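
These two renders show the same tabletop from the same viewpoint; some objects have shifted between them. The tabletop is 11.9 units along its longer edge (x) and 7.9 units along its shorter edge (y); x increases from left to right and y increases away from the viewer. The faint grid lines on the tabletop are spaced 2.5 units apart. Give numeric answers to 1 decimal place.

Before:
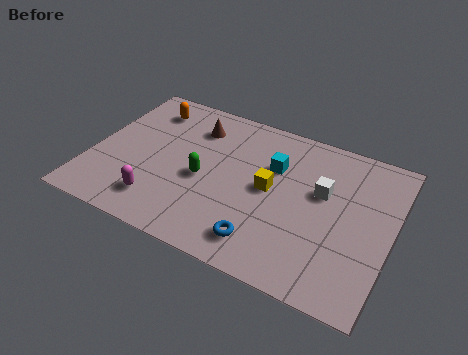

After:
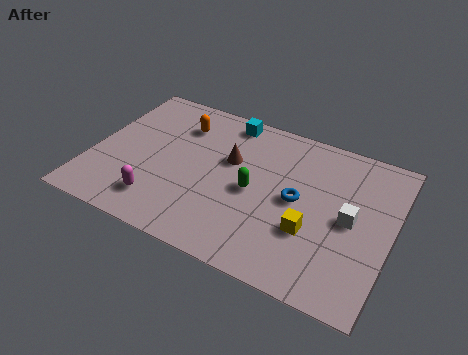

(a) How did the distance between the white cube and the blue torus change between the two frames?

-1.8

They were about 3.9 units apart before and 2.1 after — 1.8 units closer together.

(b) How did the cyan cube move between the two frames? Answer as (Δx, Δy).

(-2.1, 1.7)

The cyan cube was at about (7.1, 5.3) and moved to about (5.0, 7.0).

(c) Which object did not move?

the magenta capsule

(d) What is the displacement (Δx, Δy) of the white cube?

(1.2, -0.9)

The white cube started near (9.1, 4.8) and ended near (10.3, 3.9).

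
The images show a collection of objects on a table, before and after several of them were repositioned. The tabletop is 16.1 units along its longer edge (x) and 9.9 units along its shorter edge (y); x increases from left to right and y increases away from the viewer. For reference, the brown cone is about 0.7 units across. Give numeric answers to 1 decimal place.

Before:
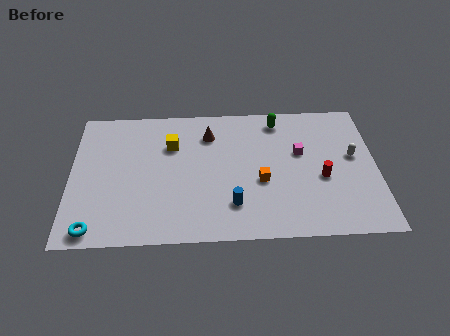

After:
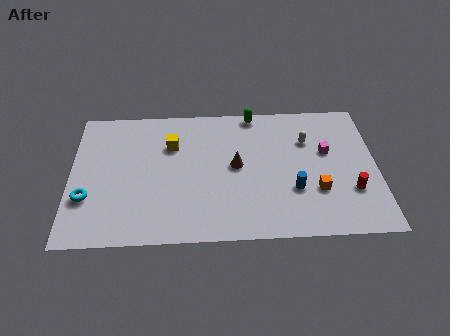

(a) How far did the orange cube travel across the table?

3.0

The orange cube moved from about (10.0, 4.0) to (12.9, 3.2), a distance of √(2.9² + 0.8²) ≈ 3.0.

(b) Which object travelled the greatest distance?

the blue cylinder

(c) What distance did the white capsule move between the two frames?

2.7

From (14.9, 5.6) to (12.5, 6.9), the white capsule covered √(2.4² + 1.3²) ≈ 2.7 units.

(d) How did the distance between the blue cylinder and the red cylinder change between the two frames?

-2.0

They were about 5.0 units apart before and 3.0 after — 2.0 units closer together.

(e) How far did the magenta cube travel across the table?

1.4

From (12.1, 6.0) to (13.5, 6.0), the magenta cube covered √(1.4² + 0.0²) ≈ 1.4 units.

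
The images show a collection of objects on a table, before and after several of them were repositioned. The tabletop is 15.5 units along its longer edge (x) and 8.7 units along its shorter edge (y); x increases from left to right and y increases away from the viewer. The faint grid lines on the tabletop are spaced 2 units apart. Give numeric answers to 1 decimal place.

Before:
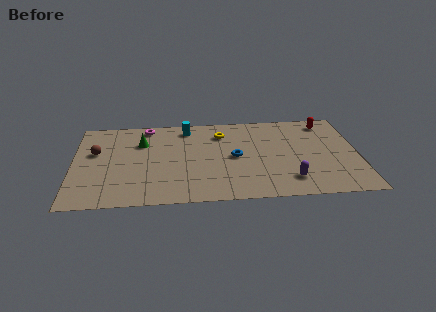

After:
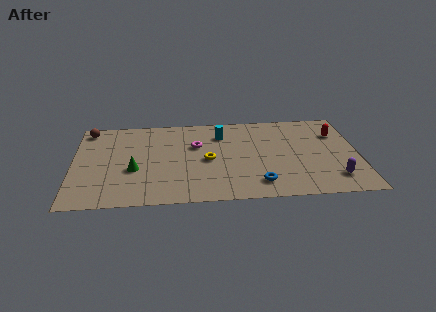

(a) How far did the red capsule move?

1.3

From (13.9, 7.4) to (14.4, 6.2), the red capsule covered √(0.5² + 1.2²) ≈ 1.3 units.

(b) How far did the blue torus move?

3.0

The blue torus moved from about (8.8, 4.3) to (10.0, 1.6), a distance of √(1.2² + 2.7²) ≈ 3.0.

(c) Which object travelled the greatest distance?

the magenta torus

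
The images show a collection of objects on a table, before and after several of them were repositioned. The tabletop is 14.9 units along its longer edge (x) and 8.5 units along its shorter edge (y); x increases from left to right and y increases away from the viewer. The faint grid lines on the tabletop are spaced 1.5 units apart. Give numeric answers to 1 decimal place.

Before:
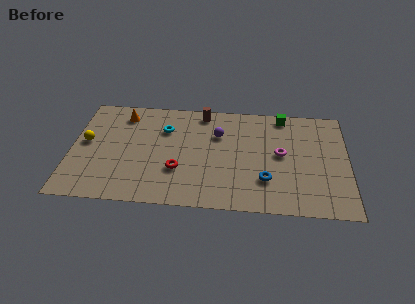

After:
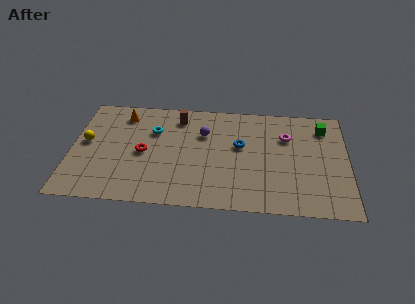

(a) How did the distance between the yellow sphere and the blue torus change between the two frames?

-1.6

They were about 9.9 units apart before and 8.3 after — 1.6 units closer together.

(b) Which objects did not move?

the yellow sphere and the orange cone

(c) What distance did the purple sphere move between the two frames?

0.8

From (7.9, 5.8) to (7.1, 5.8), the purple sphere covered √(0.8² + 0.0²) ≈ 0.8 units.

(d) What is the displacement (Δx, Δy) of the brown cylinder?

(-1.3, -0.5)

The brown cylinder started near (7.0, 7.5) and ended near (5.7, 7.0).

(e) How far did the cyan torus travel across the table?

0.6

The cyan torus moved from about (5.0, 6.0) to (4.4, 5.8), a distance of √(0.6² + 0.2²) ≈ 0.6.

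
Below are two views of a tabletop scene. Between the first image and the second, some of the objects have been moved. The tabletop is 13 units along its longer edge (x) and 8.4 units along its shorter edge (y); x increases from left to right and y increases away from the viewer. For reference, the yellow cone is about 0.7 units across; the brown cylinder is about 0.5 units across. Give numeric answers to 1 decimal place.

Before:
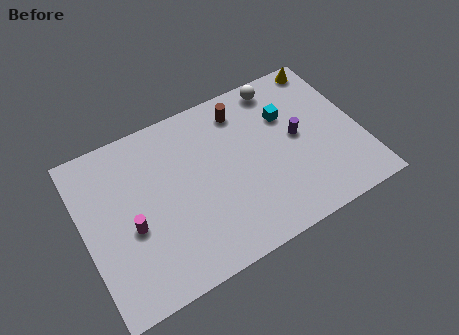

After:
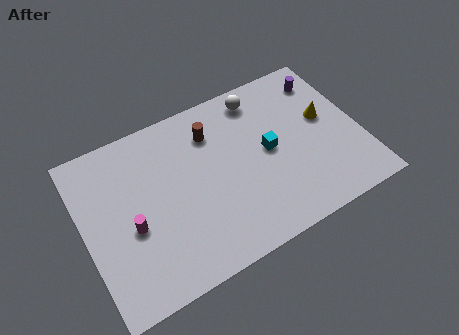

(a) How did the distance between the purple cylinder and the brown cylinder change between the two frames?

+2.1

They were about 3.4 units apart before and 5.5 after — 2.1 units further apart.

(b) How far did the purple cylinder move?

2.9

The purple cylinder moved from about (10.1, 4.4) to (11.8, 6.8), a distance of √(1.7² + 2.4²) ≈ 2.9.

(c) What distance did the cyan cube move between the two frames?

1.8

The cyan cube moved from about (9.8, 5.7) to (8.7, 4.3), a distance of √(1.1² + 1.4²) ≈ 1.8.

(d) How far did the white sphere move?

1.0

From (9.7, 7.4) to (8.7, 7.2), the white sphere covered √(1.0² + 0.2²) ≈ 1.0 units.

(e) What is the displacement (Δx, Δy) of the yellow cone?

(-0.5, -2.8)

The yellow cone started near (12.0, 7.6) and ended near (11.5, 4.8).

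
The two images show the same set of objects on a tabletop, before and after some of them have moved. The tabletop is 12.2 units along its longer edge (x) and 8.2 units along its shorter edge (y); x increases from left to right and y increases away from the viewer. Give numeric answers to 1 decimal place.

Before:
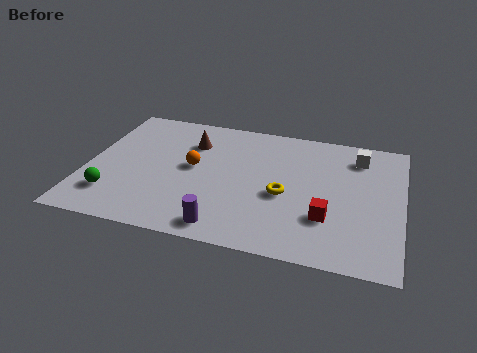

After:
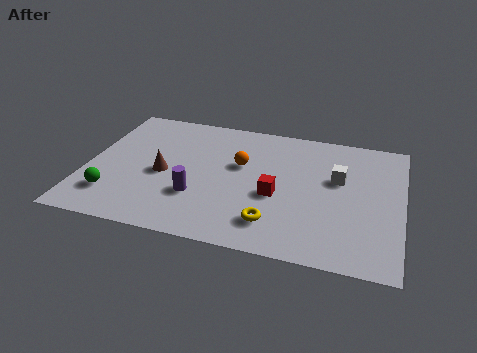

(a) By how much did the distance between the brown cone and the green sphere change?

-2.4

Before: roughly 4.9 units apart; after: 2.5. That's 2.4 units closer together.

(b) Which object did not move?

the green sphere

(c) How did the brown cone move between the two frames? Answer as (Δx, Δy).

(-0.9, -2.3)

The brown cone was at about (3.9, 6.0) and moved to about (3.0, 3.7).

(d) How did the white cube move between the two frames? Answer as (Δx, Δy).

(-0.7, -1.6)

From the two frames, the white cube sits at roughly (10.4, 6.6) before and (9.7, 5.0) after.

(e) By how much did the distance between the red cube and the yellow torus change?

-0.3

Before: roughly 2.0 units apart; after: 1.7. That's 0.3 units closer together.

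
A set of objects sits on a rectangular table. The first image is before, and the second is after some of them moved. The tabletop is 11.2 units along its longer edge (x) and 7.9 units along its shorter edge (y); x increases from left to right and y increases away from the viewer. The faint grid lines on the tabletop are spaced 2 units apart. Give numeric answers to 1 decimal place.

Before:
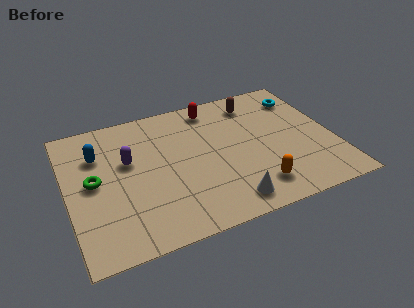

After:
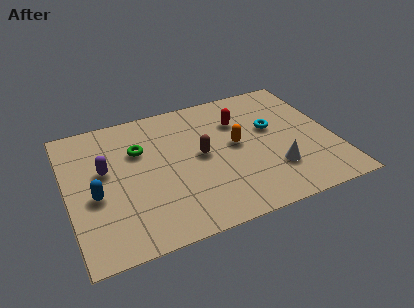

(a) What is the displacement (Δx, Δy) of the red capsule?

(1.0, -1.2)

The red capsule was at about (6.4, 6.8) and moved to about (7.4, 5.6).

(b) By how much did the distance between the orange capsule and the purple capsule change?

-0.5

Before: roughly 6.0 units apart; after: 5.5. That's 0.5 units closer together.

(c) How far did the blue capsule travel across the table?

2.3

The blue capsule was near (1.4, 5.6) before and (1.1, 3.3) after, so it travelled √(0.3² + 2.3²) ≈ 2.3 units.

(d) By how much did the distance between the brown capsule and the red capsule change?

+0.5

The distance was about 1.8 in the first image and 2.3 in the second, so they moved 0.5 units further apart.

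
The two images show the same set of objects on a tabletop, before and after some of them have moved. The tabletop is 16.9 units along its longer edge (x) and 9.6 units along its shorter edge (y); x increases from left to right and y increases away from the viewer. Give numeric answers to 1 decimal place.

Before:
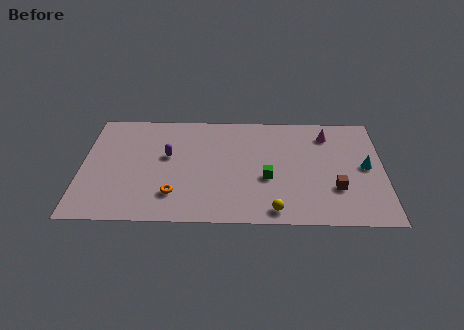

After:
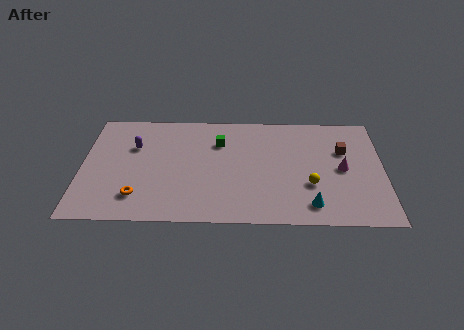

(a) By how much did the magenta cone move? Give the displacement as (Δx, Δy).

(0.8, -3.0)

The magenta cone was at about (13.8, 7.7) and moved to about (14.6, 4.7).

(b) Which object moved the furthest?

the cyan cone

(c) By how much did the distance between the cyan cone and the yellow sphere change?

-4.7

The distance was about 6.4 in the first image and 1.7 in the second, so they moved 4.7 units closer together.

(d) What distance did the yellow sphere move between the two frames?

3.0

From (10.8, 1.1) to (12.8, 3.3), the yellow sphere covered √(2.0² + 2.2²) ≈ 3.0 units.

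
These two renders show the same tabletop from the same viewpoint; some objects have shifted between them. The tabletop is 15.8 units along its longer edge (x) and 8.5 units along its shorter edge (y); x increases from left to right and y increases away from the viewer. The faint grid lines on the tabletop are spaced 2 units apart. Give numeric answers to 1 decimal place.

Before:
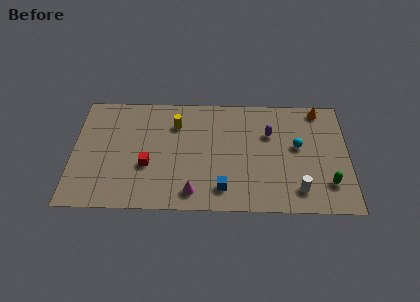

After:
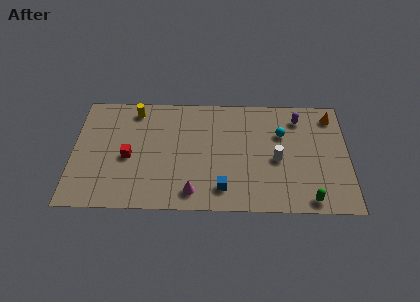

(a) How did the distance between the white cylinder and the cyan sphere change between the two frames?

-1.3

They were about 3.2 units apart before and 1.9 after — 1.3 units closer together.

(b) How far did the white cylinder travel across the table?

2.5

From (12.9, 1.6) to (11.7, 3.8), the white cylinder covered √(1.2² + 2.2²) ≈ 2.5 units.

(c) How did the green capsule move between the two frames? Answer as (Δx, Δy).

(-1.1, -1.2)

The green capsule started near (14.6, 2.1) and ended near (13.5, 0.9).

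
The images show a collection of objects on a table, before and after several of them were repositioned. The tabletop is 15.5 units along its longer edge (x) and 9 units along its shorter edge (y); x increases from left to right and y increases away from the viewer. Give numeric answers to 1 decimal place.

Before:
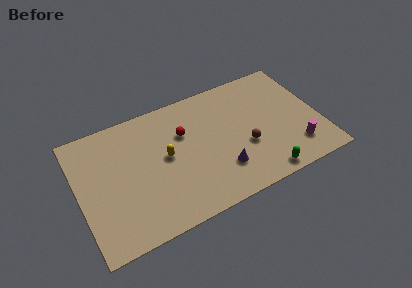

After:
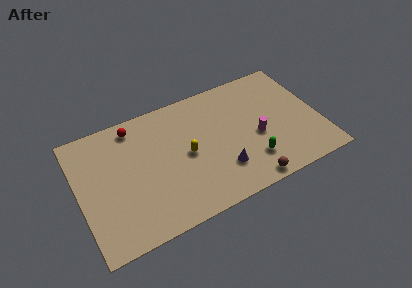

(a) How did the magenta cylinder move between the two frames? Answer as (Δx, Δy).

(-2.3, 1.8)

The magenta cylinder was at about (13.7, 2.0) and moved to about (11.4, 3.8).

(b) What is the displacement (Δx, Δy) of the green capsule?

(-0.6, 1.3)

From the two frames, the green capsule sits at roughly (11.4, 0.9) before and (10.8, 2.2) after.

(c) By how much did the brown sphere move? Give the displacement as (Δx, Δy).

(-0.2, -2.6)

The brown sphere started near (10.6, 3.4) and ended near (10.4, 0.8).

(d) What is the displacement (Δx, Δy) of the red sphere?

(-3.0, 1.8)

The red sphere was at about (6.9, 6.0) and moved to about (3.9, 7.8).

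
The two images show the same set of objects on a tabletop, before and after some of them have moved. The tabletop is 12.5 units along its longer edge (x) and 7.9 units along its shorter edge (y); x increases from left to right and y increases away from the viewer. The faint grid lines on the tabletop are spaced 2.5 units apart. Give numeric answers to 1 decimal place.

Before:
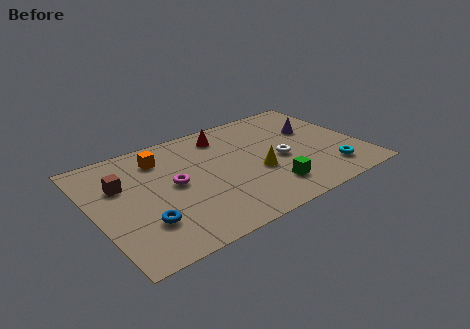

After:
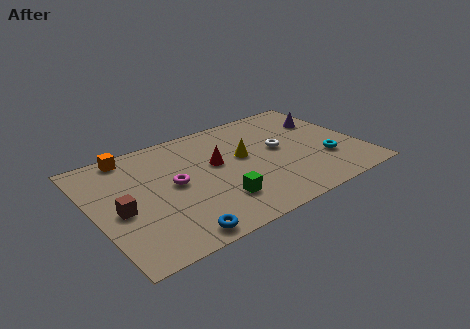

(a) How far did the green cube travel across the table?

2.4

The green cube moved from about (7.8, 1.7) to (5.4, 2.0), a distance of √(2.4² + 0.3²) ≈ 2.4.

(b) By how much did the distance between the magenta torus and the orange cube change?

+1.3

Before: roughly 2.1 units apart; after: 3.4. That's 1.3 units further apart.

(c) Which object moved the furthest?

the green cube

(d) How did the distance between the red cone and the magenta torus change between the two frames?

-1.5

They were about 3.7 units apart before and 2.2 after — 1.5 units closer together.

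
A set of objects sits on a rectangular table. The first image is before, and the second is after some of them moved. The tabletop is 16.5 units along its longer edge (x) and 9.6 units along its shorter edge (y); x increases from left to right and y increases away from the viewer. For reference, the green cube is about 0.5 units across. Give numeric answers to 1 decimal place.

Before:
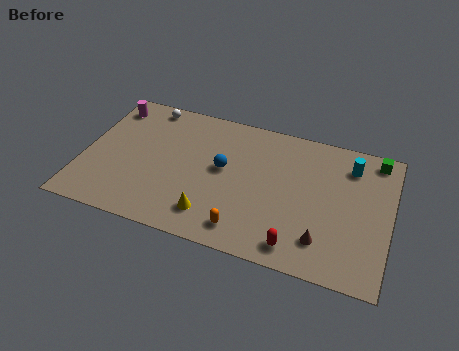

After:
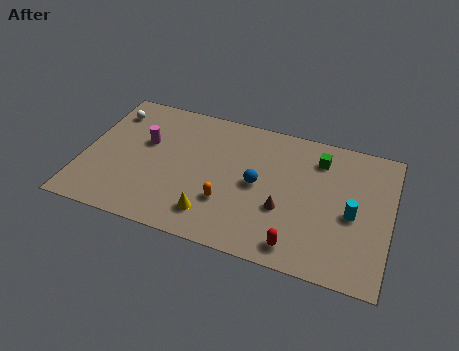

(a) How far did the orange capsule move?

1.9

From (9.0, 1.5) to (7.9, 3.0), the orange capsule covered √(1.1² + 1.5²) ≈ 1.9 units.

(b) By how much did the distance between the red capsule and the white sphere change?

+1.0

Before: roughly 11.4 units apart; after: 12.4. That's 1.0 units further apart.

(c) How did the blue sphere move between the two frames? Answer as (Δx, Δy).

(1.9, -0.5)

The blue sphere started near (7.5, 5.3) and ended near (9.4, 4.8).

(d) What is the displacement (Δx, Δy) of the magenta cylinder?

(2.2, -2.1)

The magenta cylinder was at about (1.0, 8.0) and moved to about (3.2, 5.9).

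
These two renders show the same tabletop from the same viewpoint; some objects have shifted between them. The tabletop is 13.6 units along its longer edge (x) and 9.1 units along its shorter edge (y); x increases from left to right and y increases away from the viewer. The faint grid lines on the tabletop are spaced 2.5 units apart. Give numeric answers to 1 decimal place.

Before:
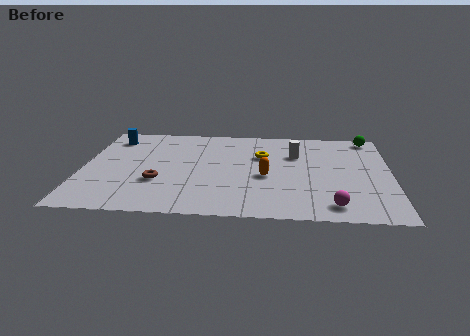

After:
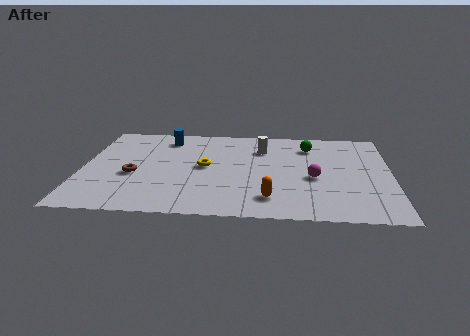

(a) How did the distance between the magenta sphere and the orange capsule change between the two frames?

-1.1

Before: roughly 3.9 units apart; after: 2.8. That's 1.1 units closer together.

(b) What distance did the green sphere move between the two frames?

2.9

The green sphere moved from about (12.7, 8.2) to (10.0, 7.1), a distance of √(2.7² + 1.1²) ≈ 2.9.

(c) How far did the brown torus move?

1.3

From (3.4, 3.1) to (2.3, 3.7), the brown torus covered √(1.1² + 0.6²) ≈ 1.3 units.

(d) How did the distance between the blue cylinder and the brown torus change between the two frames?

-0.8

The distance was about 4.8 in the first image and 4.0 in the second, so they moved 0.8 units closer together.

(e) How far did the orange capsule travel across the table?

2.1

The orange capsule moved from about (8.1, 3.9) to (8.3, 1.8), a distance of √(0.2² + 2.1²) ≈ 2.1.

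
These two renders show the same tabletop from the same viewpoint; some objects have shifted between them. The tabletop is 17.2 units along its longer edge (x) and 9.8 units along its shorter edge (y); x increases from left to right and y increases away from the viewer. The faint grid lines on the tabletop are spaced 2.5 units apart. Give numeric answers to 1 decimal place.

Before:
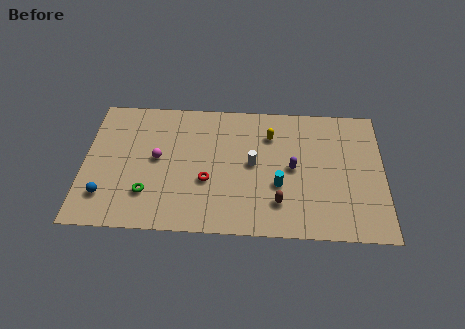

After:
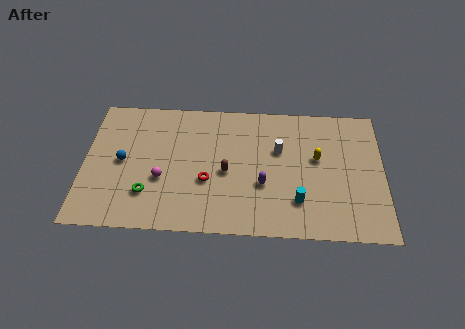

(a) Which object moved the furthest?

the brown capsule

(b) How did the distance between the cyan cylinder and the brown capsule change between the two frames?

+3.2

They were about 1.3 units apart before and 4.5 after — 3.2 units further apart.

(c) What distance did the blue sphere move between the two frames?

2.8

From (1.3, 2.3) to (2.2, 4.9), the blue sphere covered √(0.9² + 2.6²) ≈ 2.8 units.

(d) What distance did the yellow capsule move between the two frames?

3.1

From (10.7, 7.3) to (13.4, 5.7), the yellow capsule covered √(2.7² + 1.6²) ≈ 3.1 units.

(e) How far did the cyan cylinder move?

1.6

The cyan cylinder was near (11.2, 3.6) before and (12.3, 2.5) after, so it travelled √(1.1² + 1.1²) ≈ 1.6 units.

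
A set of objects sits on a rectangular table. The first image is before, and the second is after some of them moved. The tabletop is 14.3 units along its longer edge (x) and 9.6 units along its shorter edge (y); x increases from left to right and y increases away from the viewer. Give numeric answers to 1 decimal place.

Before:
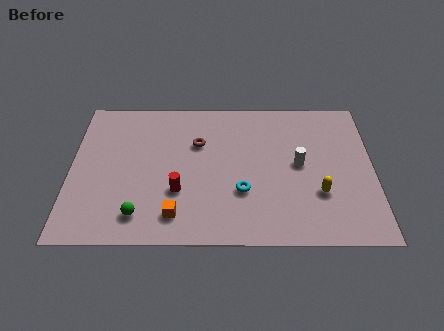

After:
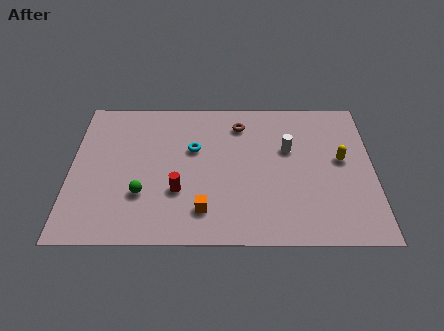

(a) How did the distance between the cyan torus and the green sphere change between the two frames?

-1.2

They were about 5.0 units apart before and 3.8 after — 1.2 units closer together.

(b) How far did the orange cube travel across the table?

1.3

From (5.0, 1.7) to (6.3, 2.0), the orange cube covered √(1.3² + 0.3²) ≈ 1.3 units.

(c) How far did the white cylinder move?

1.1

The white cylinder was near (10.8, 5.0) before and (10.3, 6.0) after, so it travelled √(0.5² + 1.0²) ≈ 1.1 units.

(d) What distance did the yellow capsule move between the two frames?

2.5

The yellow capsule moved from about (11.7, 3.1) to (12.8, 5.3), a distance of √(1.1² + 2.2²) ≈ 2.5.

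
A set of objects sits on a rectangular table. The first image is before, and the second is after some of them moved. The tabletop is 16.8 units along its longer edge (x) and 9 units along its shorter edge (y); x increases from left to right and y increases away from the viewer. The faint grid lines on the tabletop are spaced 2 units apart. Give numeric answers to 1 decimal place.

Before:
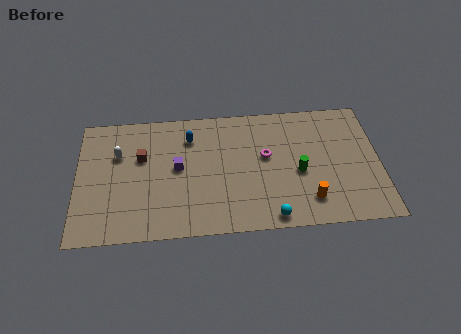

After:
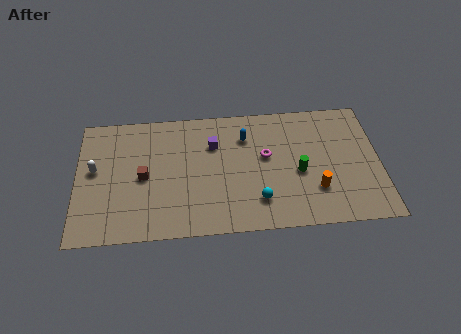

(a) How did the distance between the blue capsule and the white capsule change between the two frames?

+4.5

Before: roughly 4.1 units apart; after: 8.6. That's 4.5 units further apart.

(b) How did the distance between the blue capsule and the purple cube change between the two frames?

-0.4

Before: roughly 2.2 units apart; after: 1.8. That's 0.4 units closer together.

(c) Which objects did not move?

the magenta torus and the green cylinder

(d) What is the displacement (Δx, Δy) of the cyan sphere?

(-0.7, 1.2)

From the two frames, the cyan sphere sits at roughly (10.7, 0.9) before and (10.0, 2.1) after.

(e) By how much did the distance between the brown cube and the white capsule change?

+1.5

They were about 1.3 units apart before and 2.8 after — 1.5 units further apart.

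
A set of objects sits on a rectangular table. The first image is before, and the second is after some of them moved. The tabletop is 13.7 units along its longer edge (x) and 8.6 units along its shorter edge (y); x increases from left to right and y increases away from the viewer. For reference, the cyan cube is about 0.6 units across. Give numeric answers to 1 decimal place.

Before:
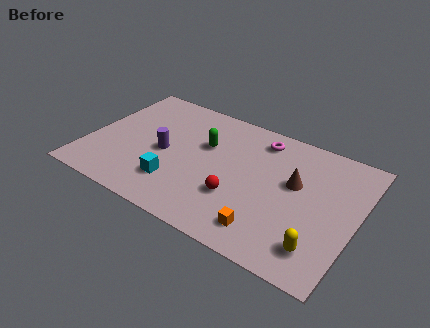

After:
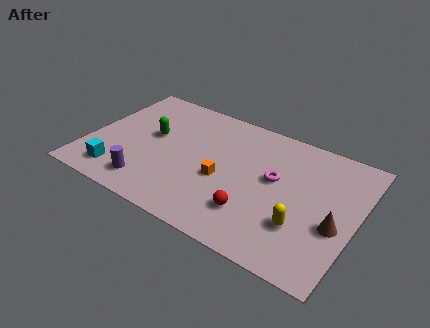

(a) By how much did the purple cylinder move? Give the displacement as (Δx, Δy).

(-0.4, -2.5)

From the two frames, the purple cylinder sits at roughly (3.9, 4.0) before and (3.5, 1.5) after.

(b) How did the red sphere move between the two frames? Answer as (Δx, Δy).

(0.9, -0.6)

The red sphere was at about (7.9, 2.8) and moved to about (8.8, 2.2).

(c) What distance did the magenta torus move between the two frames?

2.5

The magenta torus moved from about (8.4, 7.2) to (9.5, 4.9), a distance of √(1.1² + 2.3²) ≈ 2.5.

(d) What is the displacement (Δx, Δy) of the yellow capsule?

(-1.0, 0.9)

From the two frames, the yellow capsule sits at roughly (12.2, 1.7) before and (11.2, 2.6) after.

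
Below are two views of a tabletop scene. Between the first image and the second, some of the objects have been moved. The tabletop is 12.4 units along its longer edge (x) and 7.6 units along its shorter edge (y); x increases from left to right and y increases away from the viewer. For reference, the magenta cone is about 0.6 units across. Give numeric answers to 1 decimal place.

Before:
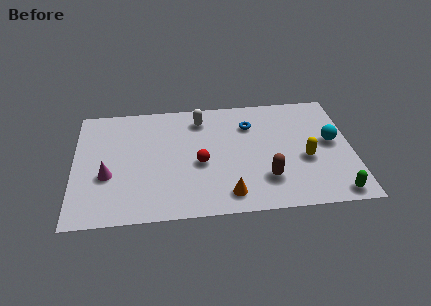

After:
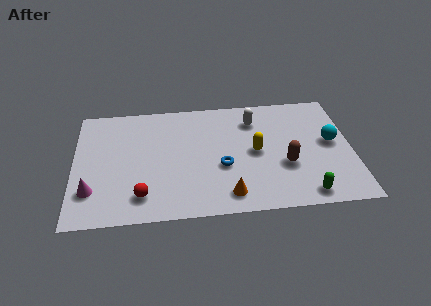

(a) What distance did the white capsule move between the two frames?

2.4

The white capsule moved from about (5.7, 6.2) to (8.1, 5.9), a distance of √(2.4² + 0.3²) ≈ 2.4.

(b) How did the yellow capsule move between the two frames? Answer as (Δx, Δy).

(-2.2, 0.7)

The yellow capsule was at about (10.3, 3.1) and moved to about (8.1, 3.8).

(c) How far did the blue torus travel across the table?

2.9

From (7.9, 5.6) to (6.6, 3.0), the blue torus covered √(1.3² + 2.6²) ≈ 2.9 units.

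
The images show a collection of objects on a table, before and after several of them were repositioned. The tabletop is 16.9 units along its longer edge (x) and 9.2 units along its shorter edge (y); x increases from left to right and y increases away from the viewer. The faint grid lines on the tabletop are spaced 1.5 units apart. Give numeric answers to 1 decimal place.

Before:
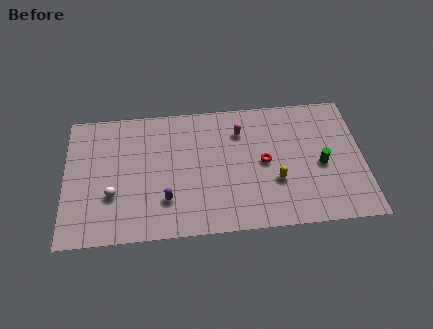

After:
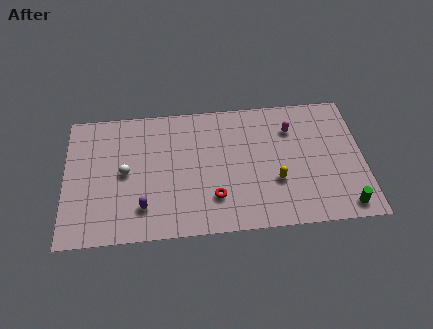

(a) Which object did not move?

the yellow capsule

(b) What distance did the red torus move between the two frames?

3.6

From (11.3, 4.6) to (8.4, 2.4), the red torus covered √(2.9² + 2.2²) ≈ 3.6 units.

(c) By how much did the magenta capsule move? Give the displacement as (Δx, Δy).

(2.9, -0.1)

From the two frames, the magenta capsule sits at roughly (10.0, 6.9) before and (12.9, 6.8) after.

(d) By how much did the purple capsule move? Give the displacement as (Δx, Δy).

(-1.3, -0.4)

From the two frames, the purple capsule sits at roughly (5.7, 2.5) before and (4.4, 2.1) after.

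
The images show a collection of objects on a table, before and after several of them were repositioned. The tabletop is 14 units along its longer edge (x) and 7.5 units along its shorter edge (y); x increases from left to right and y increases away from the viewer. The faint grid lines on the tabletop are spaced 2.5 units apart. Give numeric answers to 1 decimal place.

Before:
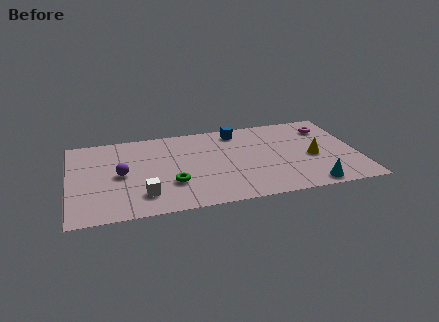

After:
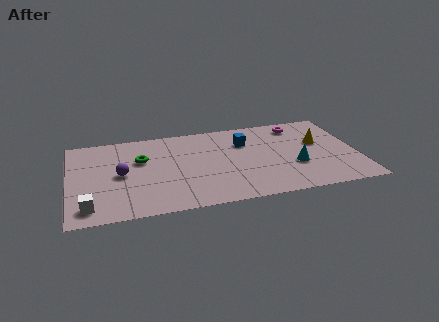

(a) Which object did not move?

the purple sphere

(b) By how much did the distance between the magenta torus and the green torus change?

-0.6

Before: roughly 8.5 units apart; after: 7.9. That's 0.6 units closer together.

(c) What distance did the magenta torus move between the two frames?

1.5

The magenta torus moved from about (12.7, 5.8) to (11.3, 6.3), a distance of √(1.4² + 0.5²) ≈ 1.5.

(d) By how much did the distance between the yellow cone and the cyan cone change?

-0.3

The distance was about 2.5 in the first image and 2.2 in the second, so they moved 0.3 units closer together.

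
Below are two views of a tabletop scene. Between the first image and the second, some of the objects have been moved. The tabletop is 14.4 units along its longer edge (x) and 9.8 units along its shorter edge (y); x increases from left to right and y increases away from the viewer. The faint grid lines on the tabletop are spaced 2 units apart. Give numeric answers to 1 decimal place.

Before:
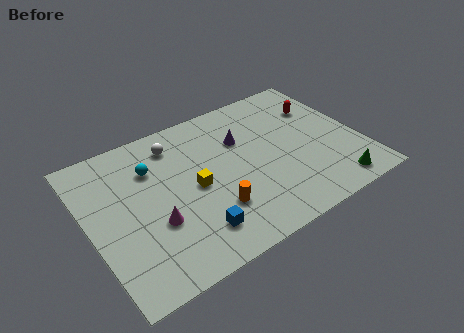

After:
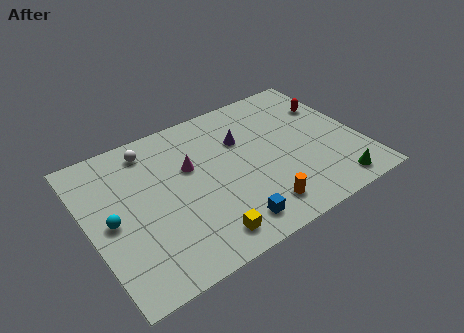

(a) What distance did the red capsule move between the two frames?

0.5

From (12.8, 6.9) to (13.3, 6.8), the red capsule covered √(0.5² + 0.1²) ≈ 0.5 units.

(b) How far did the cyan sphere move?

3.4

From (3.6, 7.0) to (1.1, 4.7), the cyan sphere covered √(2.5² + 2.3²) ≈ 3.4 units.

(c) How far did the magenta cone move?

3.5

The magenta cone was near (3.2, 3.5) before and (5.5, 6.1) after, so it travelled √(2.3² + 2.6²) ≈ 3.5 units.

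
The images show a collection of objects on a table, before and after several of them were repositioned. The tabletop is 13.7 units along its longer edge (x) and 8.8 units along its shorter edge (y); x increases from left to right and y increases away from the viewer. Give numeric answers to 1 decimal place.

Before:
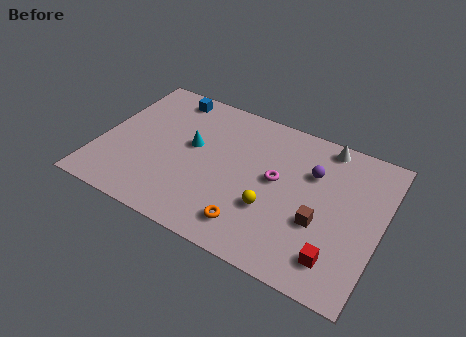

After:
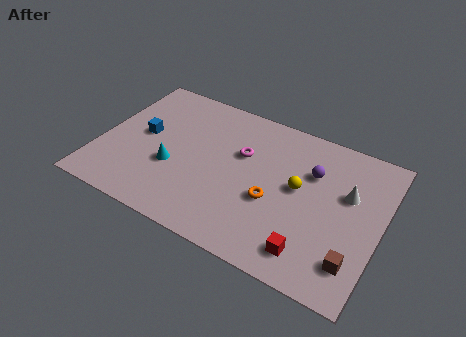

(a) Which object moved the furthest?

the blue cube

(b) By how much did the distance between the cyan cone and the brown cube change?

+2.4

The distance was about 6.7 in the first image and 9.1 in the second, so they moved 2.4 units further apart.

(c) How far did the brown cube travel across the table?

2.3

The brown cube moved from about (10.9, 3.3) to (12.7, 1.9), a distance of √(1.8² + 1.4²) ≈ 2.3.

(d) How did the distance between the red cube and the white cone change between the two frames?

-2.1

The distance was about 6.3 in the first image and 4.2 in the second, so they moved 2.1 units closer together.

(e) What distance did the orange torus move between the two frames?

2.1

The orange torus moved from about (7.8, 1.6) to (8.6, 3.5), a distance of √(0.8² + 1.9²) ≈ 2.1.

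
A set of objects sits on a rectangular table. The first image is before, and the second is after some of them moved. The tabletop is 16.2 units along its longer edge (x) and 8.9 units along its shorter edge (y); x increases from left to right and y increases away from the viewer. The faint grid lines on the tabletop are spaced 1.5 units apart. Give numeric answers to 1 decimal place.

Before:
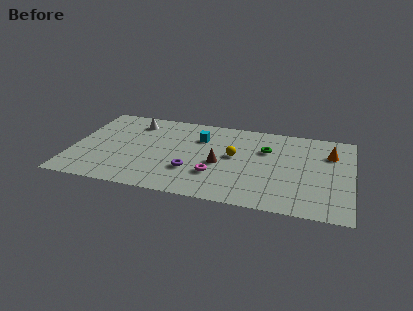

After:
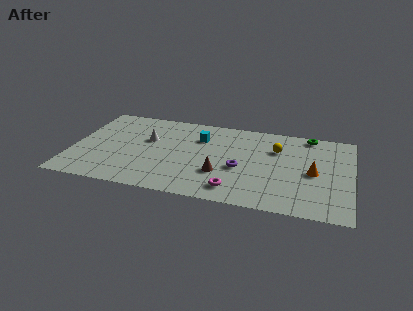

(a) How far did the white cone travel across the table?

1.9

The white cone moved from about (3.4, 7.2) to (4.3, 5.5), a distance of √(0.9² + 1.7²) ≈ 1.9.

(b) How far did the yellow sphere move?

2.7

The yellow sphere was near (9.4, 4.9) before and (11.8, 6.2) after, so it travelled √(2.4² + 1.3²) ≈ 2.7 units.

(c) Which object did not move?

the cyan cube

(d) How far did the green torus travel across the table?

3.2

From (11.2, 6.0) to (13.6, 8.1), the green torus covered √(2.4² + 2.1²) ≈ 3.2 units.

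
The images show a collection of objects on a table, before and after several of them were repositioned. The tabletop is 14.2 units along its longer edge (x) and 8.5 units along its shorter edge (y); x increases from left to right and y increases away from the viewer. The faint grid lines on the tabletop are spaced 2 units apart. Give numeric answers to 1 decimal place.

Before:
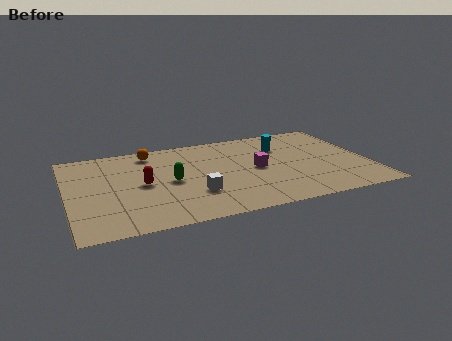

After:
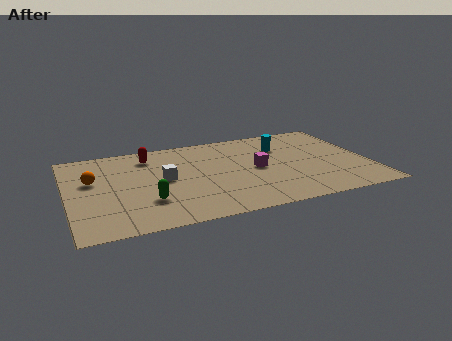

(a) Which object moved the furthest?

the orange sphere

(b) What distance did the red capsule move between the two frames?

2.7

The red capsule was near (3.5, 4.2) before and (4.0, 6.9) after, so it travelled √(0.5² + 2.7²) ≈ 2.7 units.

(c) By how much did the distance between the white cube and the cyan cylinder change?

+0.3

Before: roughly 5.7 units apart; after: 6.0. That's 0.3 units further apart.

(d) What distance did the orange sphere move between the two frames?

3.6

The orange sphere moved from about (4.1, 7.3) to (1.2, 5.2), a distance of √(2.9² + 2.1²) ≈ 3.6.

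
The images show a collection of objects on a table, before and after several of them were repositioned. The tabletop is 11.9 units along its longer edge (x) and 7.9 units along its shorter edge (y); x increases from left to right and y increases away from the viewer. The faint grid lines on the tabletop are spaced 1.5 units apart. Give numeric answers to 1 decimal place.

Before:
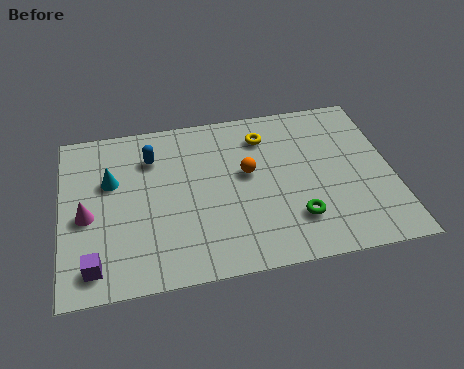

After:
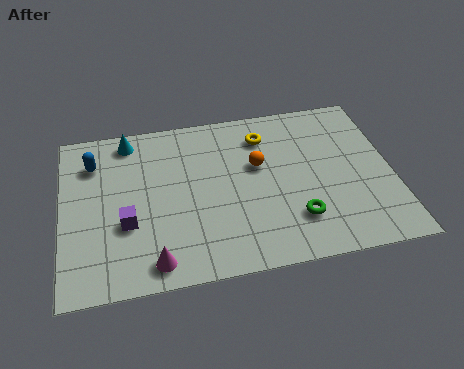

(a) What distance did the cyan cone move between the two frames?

2.0

From (1.8, 5.0) to (2.5, 6.9), the cyan cone covered √(0.7² + 1.9²) ≈ 2.0 units.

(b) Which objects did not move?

the green torus and the yellow torus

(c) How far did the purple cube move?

2.1

The purple cube moved from about (1.1, 1.2) to (2.3, 2.9), a distance of √(1.2² + 1.7²) ≈ 2.1.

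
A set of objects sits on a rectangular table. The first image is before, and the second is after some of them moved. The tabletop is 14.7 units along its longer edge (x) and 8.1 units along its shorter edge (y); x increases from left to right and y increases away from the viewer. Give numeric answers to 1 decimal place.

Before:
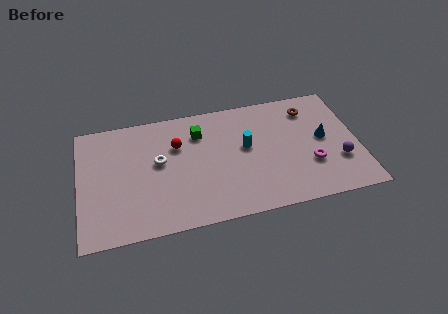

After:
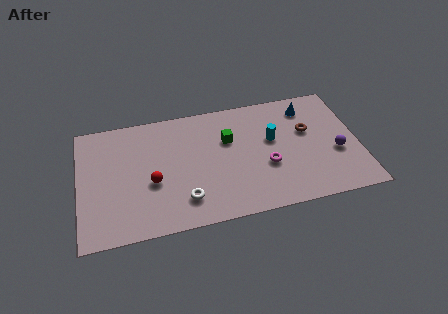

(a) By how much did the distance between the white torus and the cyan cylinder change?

+1.1

Before: roughly 4.6 units apart; after: 5.7. That's 1.1 units further apart.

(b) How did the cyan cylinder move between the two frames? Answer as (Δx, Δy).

(1.4, 0.2)

The cyan cylinder was at about (8.8, 4.6) and moved to about (10.2, 4.8).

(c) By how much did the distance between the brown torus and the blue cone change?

-0.7

The distance was about 2.3 in the first image and 1.6 in the second, so they moved 0.7 units closer together.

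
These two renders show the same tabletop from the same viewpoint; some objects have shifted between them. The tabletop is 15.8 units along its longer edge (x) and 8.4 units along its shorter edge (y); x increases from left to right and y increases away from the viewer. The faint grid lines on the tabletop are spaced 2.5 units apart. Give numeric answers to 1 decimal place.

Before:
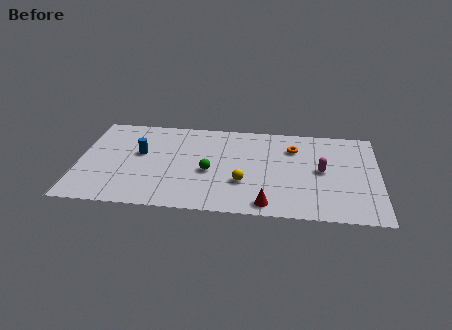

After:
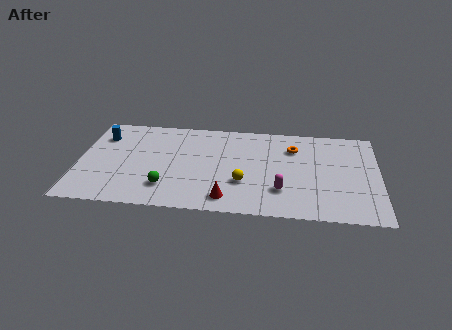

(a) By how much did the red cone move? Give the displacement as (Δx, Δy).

(-2.1, 0.3)

The red cone started near (10.0, 1.0) and ended near (7.9, 1.3).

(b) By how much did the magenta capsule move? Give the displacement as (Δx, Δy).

(-2.1, -2.0)

The magenta capsule started near (12.8, 4.3) and ended near (10.7, 2.3).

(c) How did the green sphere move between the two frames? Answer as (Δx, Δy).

(-2.2, -1.6)

The green sphere started near (6.9, 3.6) and ended near (4.7, 2.0).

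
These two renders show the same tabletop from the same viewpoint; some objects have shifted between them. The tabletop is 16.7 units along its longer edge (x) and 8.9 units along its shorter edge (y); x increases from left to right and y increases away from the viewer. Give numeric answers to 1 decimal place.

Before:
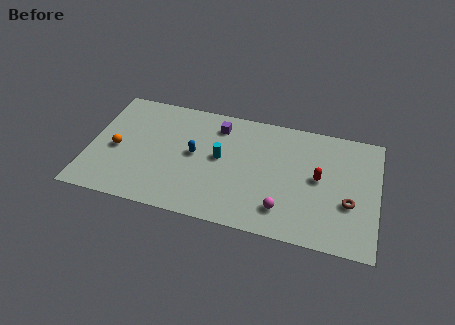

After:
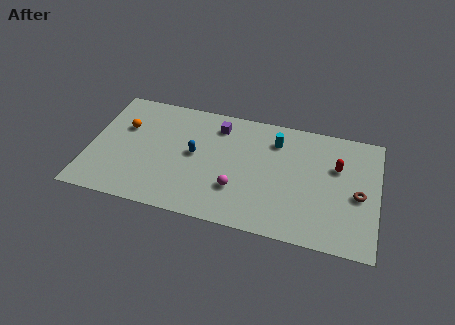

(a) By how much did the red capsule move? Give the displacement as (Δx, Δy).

(1.0, 1.1)

From the two frames, the red capsule sits at roughly (13.3, 4.7) before and (14.3, 5.8) after.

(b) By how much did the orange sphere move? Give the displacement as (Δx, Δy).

(0.3, 1.8)

From the two frames, the orange sphere sits at roughly (1.6, 4.0) before and (1.9, 5.8) after.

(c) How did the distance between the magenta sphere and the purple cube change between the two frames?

-2.0

The distance was about 6.7 in the first image and 4.7 in the second, so they moved 2.0 units closer together.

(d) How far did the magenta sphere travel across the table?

2.8

From (11.4, 1.9) to (8.7, 2.7), the magenta sphere covered √(2.7² + 0.8²) ≈ 2.8 units.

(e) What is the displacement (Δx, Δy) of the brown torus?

(0.5, 0.7)

From the two frames, the brown torus sits at roughly (15.1, 3.3) before and (15.6, 4.0) after.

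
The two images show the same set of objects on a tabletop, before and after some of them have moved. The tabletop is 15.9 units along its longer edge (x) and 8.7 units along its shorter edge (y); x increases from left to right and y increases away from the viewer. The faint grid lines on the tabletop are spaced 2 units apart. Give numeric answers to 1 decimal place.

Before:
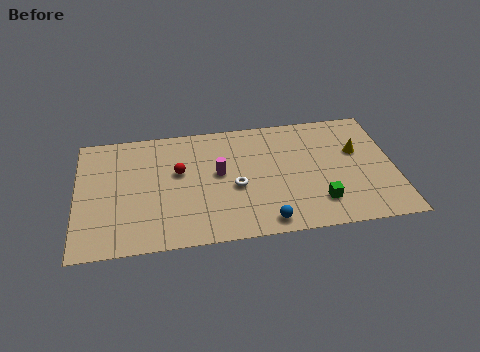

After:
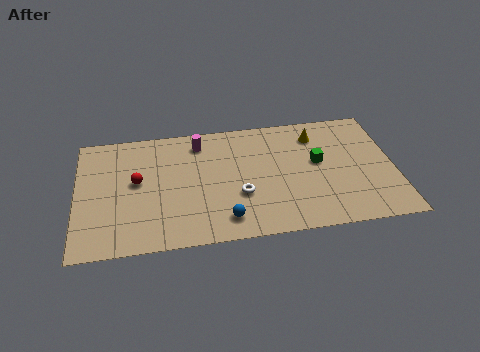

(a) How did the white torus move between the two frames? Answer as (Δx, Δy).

(0.2, -0.6)

The white torus started near (7.9, 3.7) and ended near (8.1, 3.1).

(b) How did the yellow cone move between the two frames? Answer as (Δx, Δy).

(-2.0, 1.5)

From the two frames, the yellow cone sits at roughly (14.1, 5.4) before and (12.1, 6.9) after.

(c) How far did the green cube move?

2.9

The green cube was near (12.0, 2.0) before and (12.1, 4.9) after, so it travelled √(0.1² + 2.9²) ≈ 2.9 units.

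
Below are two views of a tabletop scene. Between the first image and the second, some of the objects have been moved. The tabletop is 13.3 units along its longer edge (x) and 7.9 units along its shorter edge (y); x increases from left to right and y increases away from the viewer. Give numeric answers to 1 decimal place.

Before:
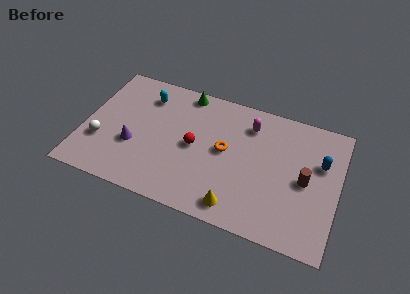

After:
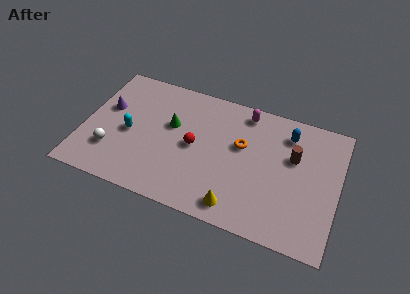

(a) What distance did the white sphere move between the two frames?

0.7

The white sphere moved from about (1.0, 2.6) to (1.6, 2.2), a distance of √(0.6² + 0.4²) ≈ 0.7.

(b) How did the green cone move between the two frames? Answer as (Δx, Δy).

(-0.5, -2.3)

The green cone started near (5.0, 7.1) and ended near (4.5, 4.8).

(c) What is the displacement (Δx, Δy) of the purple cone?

(-1.6, 1.9)

The purple cone was at about (2.7, 2.9) and moved to about (1.1, 4.8).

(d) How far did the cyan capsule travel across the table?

2.7

From (3.0, 6.2) to (2.4, 3.6), the cyan capsule covered √(0.6² + 2.6²) ≈ 2.7 units.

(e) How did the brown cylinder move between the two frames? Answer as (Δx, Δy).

(-0.7, 1.2)

From the two frames, the brown cylinder sits at roughly (11.6, 3.8) before and (10.9, 5.0) after.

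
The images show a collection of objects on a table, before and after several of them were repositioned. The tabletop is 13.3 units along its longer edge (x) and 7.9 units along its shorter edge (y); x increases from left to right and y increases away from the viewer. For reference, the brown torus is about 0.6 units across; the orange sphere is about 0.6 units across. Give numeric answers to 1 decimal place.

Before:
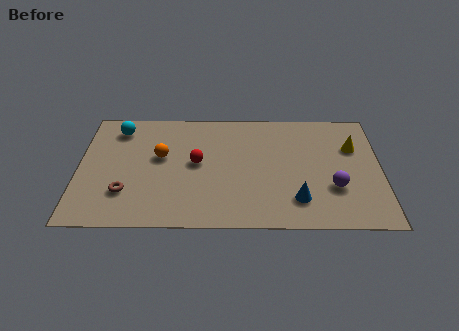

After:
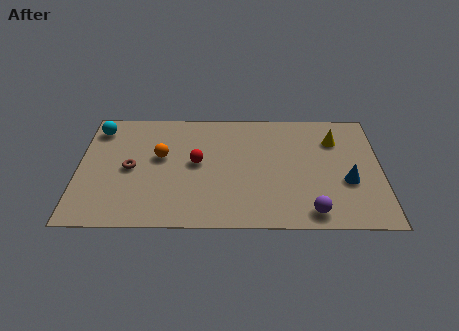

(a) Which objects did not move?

the red sphere and the orange sphere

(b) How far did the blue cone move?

2.5

The blue cone was near (9.6, 1.8) before and (11.8, 3.0) after, so it travelled √(2.2² + 1.2²) ≈ 2.5 units.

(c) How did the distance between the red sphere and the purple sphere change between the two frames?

-0.3

Before: roughly 6.2 units apart; after: 5.9. That's 0.3 units closer together.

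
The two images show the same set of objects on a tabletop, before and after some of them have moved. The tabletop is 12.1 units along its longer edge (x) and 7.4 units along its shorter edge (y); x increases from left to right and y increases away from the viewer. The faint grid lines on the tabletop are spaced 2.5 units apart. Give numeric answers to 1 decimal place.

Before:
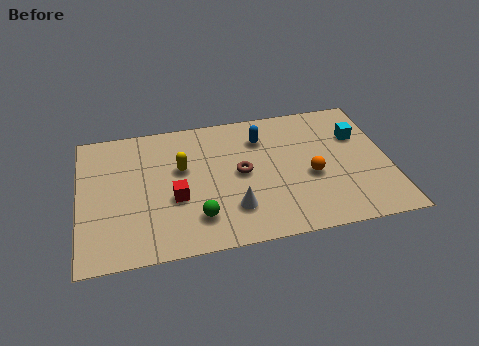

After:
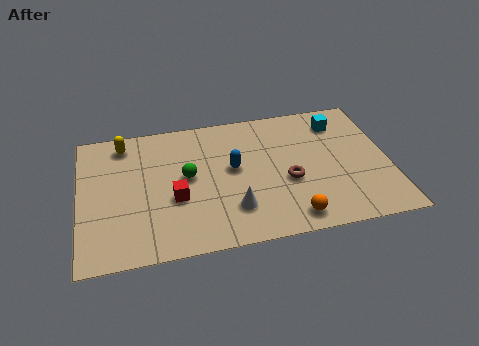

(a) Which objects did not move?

the red cube and the white cone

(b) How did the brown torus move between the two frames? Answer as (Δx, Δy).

(1.8, -0.8)

The brown torus started near (6.3, 3.8) and ended near (8.1, 3.0).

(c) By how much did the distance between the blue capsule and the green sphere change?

-2.9

Before: roughly 4.7 units apart; after: 1.8. That's 2.9 units closer together.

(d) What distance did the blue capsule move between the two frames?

1.9

The blue capsule moved from about (7.2, 5.6) to (6.0, 4.1), a distance of √(1.2² + 1.5²) ≈ 1.9.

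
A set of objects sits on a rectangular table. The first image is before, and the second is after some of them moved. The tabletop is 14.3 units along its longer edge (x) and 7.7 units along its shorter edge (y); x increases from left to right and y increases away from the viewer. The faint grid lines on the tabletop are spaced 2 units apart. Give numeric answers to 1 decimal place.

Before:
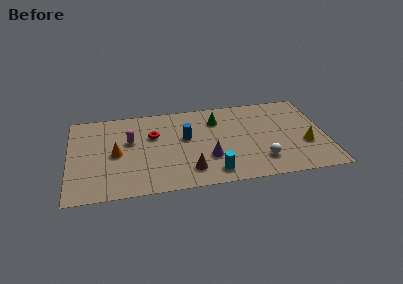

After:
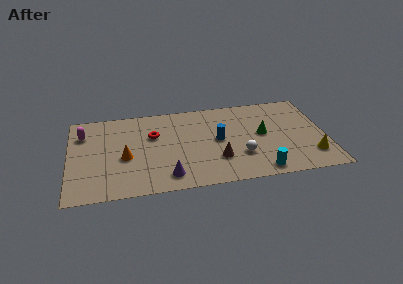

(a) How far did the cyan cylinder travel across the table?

2.6

From (7.9, 1.2) to (10.5, 0.9), the cyan cylinder covered √(2.6² + 0.3²) ≈ 2.6 units.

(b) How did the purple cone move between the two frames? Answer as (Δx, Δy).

(-2.3, -1.2)

The purple cone was at about (7.7, 2.5) and moved to about (5.4, 1.3).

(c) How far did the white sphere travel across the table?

1.3

From (10.6, 1.8) to (9.5, 2.4), the white sphere covered √(1.1² + 0.6²) ≈ 1.3 units.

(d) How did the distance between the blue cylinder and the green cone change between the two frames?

+0.3

Before: roughly 2.2 units apart; after: 2.5. That's 0.3 units further apart.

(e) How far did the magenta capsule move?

2.8

The magenta capsule was near (3.4, 4.7) before and (0.8, 5.7) after, so it travelled √(2.6² + 1.0²) ≈ 2.8 units.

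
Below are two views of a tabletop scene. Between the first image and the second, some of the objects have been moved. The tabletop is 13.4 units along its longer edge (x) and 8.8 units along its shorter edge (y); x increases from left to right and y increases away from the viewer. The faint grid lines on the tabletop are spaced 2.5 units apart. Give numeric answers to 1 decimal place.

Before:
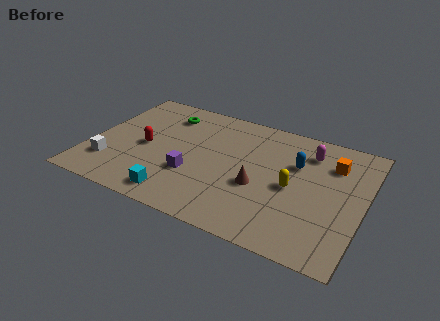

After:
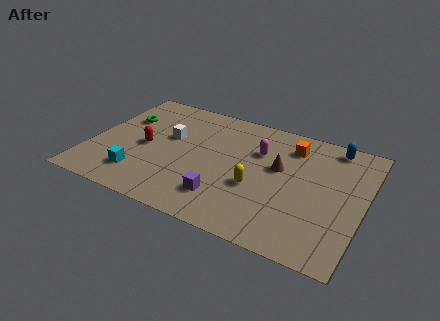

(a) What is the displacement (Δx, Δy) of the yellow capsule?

(-1.7, -0.7)

The yellow capsule started near (10.0, 4.1) and ended near (8.3, 3.4).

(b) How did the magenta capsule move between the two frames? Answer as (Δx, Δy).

(-2.4, -0.9)

The magenta capsule was at about (10.5, 6.9) and moved to about (8.1, 6.0).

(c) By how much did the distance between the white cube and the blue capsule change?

-1.2

Before: roughly 9.5 units apart; after: 8.3. That's 1.2 units closer together.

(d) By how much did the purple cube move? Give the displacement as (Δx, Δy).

(1.7, -1.0)

The purple cube was at about (5.2, 3.0) and moved to about (6.9, 2.0).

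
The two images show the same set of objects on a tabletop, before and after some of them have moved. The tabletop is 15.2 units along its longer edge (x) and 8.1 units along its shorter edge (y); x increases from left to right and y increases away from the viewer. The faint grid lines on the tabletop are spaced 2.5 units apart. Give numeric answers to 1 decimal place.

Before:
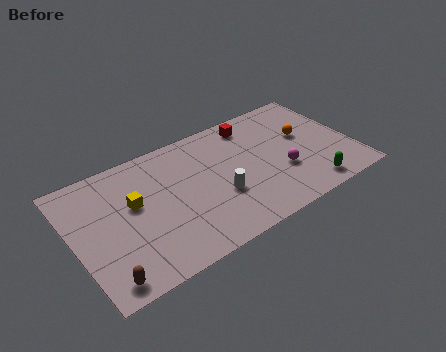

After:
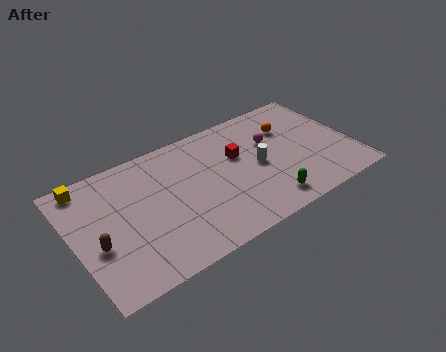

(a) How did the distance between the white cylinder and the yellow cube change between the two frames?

+4.7

They were about 4.8 units apart before and 9.5 after — 4.7 units further apart.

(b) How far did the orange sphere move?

1.1

The orange sphere was near (12.8, 4.8) before and (12.1, 5.7) after, so it travelled √(0.7² + 0.9²) ≈ 1.1 units.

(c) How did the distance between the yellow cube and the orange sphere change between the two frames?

+1.6

Before: roughly 9.5 units apart; after: 11.1. That's 1.6 units further apart.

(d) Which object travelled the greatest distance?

the yellow cube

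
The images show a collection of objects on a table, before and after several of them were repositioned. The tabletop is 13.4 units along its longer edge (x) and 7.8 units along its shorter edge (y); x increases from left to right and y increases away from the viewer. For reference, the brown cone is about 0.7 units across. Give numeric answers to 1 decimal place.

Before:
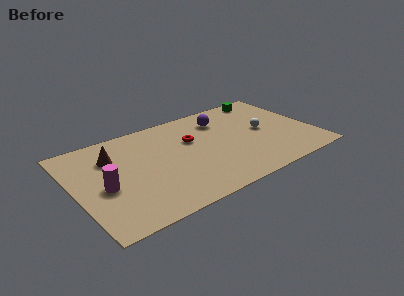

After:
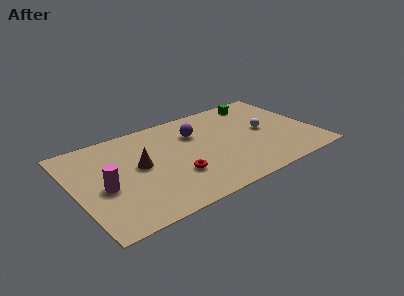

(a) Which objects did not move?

the magenta cylinder and the white sphere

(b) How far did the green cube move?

0.5

The green cube moved from about (11.4, 6.9) to (10.9, 6.7), a distance of √(0.5² + 0.2²) ≈ 0.5.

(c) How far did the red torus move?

2.8

From (6.7, 5.0) to (5.4, 2.5), the red torus covered √(1.3² + 2.5²) ≈ 2.8 units.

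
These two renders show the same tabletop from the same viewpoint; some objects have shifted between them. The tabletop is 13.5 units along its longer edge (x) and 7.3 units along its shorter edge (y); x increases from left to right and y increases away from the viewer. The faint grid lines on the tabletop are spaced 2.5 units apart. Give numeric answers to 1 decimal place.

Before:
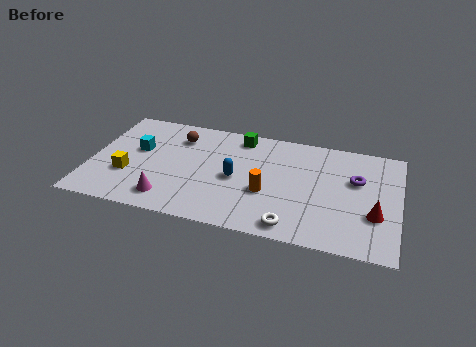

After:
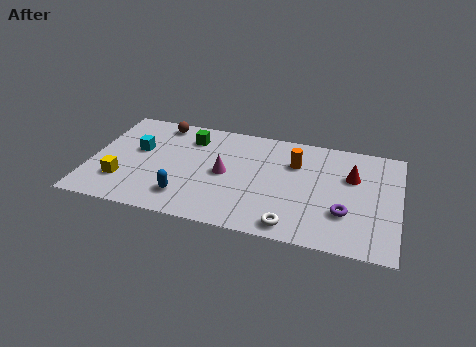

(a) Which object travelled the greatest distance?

the magenta cone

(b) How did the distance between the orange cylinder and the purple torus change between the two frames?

-0.6

The distance was about 4.2 in the first image and 3.6 in the second, so they moved 0.6 units closer together.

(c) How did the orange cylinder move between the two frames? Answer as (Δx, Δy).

(1.1, 2.3)

From the two frames, the orange cylinder sits at roughly (7.8, 2.8) before and (8.9, 5.1) after.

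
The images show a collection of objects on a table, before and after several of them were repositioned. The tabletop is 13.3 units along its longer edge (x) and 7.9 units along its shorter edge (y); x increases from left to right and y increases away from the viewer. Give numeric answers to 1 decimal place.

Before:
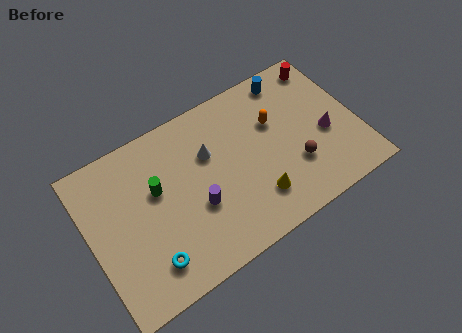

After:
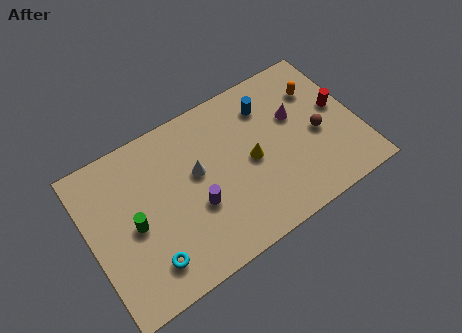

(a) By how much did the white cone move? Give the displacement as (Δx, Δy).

(-0.7, -0.6)

The white cone started near (6.1, 5.2) and ended near (5.4, 4.6).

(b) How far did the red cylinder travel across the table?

2.5

The red cylinder moved from about (12.3, 6.8) to (12.5, 4.3), a distance of √(0.2² + 2.5²) ≈ 2.5.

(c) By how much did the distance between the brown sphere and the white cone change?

+1.3

The distance was about 4.7 in the first image and 6.0 in the second, so they moved 1.3 units further apart.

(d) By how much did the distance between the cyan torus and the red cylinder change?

-0.7

They were about 11.1 units apart before and 10.4 after — 0.7 units closer together.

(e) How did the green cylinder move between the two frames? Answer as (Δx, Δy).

(-1.3, -1.1)

The green cylinder was at about (3.4, 4.8) and moved to about (2.1, 3.7).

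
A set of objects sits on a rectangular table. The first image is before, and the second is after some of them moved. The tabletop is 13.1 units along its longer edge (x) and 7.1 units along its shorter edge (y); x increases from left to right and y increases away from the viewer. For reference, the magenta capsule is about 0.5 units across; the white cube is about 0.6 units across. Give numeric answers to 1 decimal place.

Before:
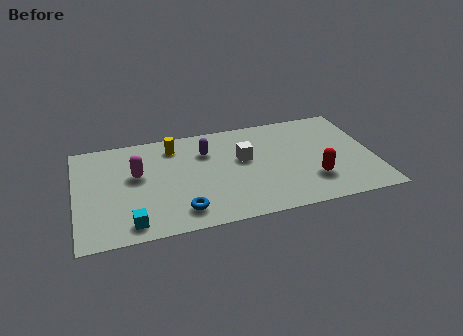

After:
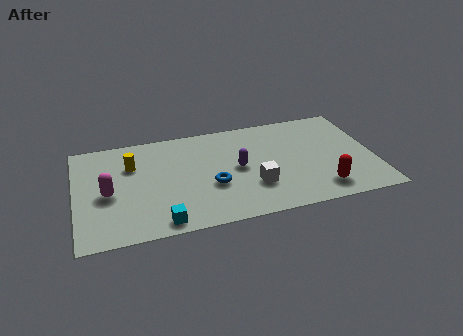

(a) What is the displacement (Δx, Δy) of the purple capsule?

(1.3, -1.5)

The purple capsule started near (5.8, 5.1) and ended near (7.1, 3.6).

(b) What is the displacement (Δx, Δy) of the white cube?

(0.3, -2.0)

From the two frames, the white cube sits at roughly (7.4, 4.2) before and (7.7, 2.2) after.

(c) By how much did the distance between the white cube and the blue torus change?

-2.2

They were about 4.1 units apart before and 1.9 after — 2.2 units closer together.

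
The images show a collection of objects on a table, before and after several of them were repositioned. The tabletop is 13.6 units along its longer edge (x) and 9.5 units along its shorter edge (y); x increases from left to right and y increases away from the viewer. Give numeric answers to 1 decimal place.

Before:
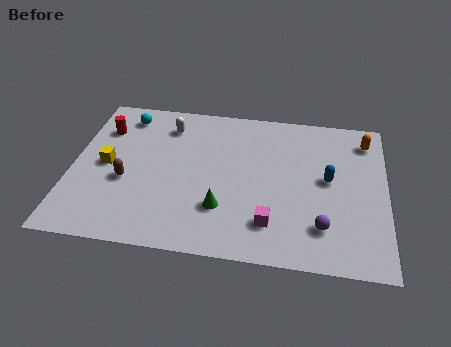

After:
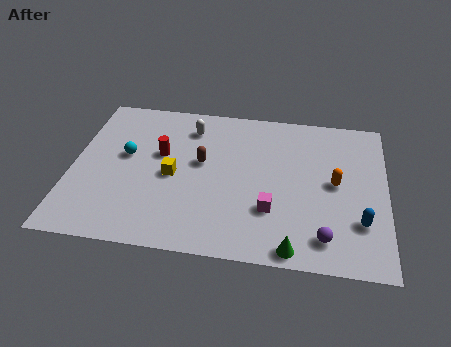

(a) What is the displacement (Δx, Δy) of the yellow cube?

(2.9, -0.3)

The yellow cube started near (1.5, 4.7) and ended near (4.4, 4.4).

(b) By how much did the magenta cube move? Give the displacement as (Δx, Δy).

(0.0, 0.8)

The magenta cube started near (8.7, 2.1) and ended near (8.7, 2.9).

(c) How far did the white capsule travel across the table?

1.0

From (4.0, 7.6) to (5.0, 7.6), the white capsule covered √(1.0² + 0.0²) ≈ 1.0 units.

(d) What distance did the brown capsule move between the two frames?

3.6

The brown capsule was near (2.4, 3.8) before and (5.6, 5.4) after, so it travelled √(3.2² + 1.6²) ≈ 3.6 units.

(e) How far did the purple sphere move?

0.6

From (10.9, 2.2) to (11.0, 1.6), the purple sphere covered √(0.1² + 0.6²) ≈ 0.6 units.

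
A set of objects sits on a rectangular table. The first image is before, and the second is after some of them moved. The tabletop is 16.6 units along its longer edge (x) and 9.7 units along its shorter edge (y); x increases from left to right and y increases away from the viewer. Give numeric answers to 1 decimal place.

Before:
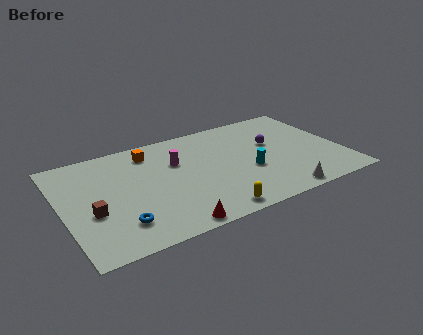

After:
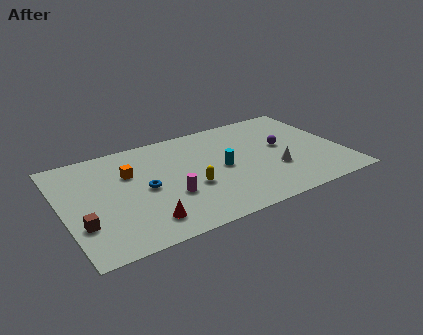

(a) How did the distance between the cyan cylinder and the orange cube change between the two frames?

-1.2

The distance was about 6.8 in the first image and 5.6 in the second, so they moved 1.2 units closer together.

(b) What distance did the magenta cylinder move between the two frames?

3.1

From (6.9, 6.4) to (6.1, 3.4), the magenta cylinder covered √(0.8² + 3.0²) ≈ 3.1 units.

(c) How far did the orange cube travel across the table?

2.1

From (5.5, 8.0) to (4.1, 6.5), the orange cube covered √(1.4² + 1.5²) ≈ 2.1 units.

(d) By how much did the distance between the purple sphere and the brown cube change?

+1.2

They were about 11.3 units apart before and 12.5 after — 1.2 units further apart.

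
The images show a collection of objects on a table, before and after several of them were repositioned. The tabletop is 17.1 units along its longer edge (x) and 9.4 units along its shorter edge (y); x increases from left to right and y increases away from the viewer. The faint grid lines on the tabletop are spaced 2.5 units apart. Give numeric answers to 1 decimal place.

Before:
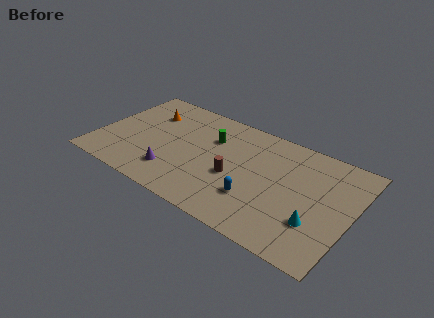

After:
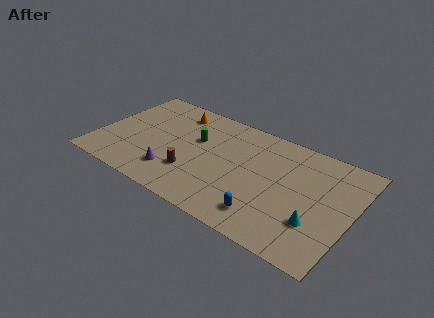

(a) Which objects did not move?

the cyan cone and the purple cone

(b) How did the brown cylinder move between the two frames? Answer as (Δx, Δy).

(-2.7, -1.1)

The brown cylinder was at about (9.4, 3.9) and moved to about (6.7, 2.8).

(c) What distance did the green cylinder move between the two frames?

1.2

The green cylinder was near (7.4, 6.5) before and (6.4, 5.9) after, so it travelled √(1.0² + 0.6²) ≈ 1.2 units.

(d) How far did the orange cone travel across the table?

2.0

The orange cone was near (2.9, 6.8) before and (4.6, 7.8) after, so it travelled √(1.7² + 1.0²) ≈ 2.0 units.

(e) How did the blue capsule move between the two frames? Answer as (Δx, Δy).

(0.9, -1.0)

From the two frames, the blue capsule sits at roughly (11.0, 2.8) before and (11.9, 1.8) after.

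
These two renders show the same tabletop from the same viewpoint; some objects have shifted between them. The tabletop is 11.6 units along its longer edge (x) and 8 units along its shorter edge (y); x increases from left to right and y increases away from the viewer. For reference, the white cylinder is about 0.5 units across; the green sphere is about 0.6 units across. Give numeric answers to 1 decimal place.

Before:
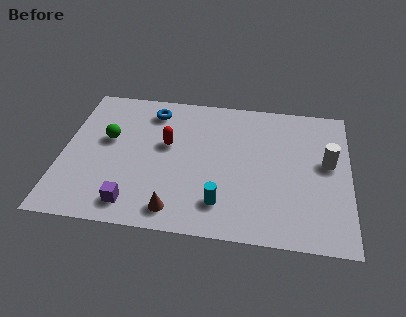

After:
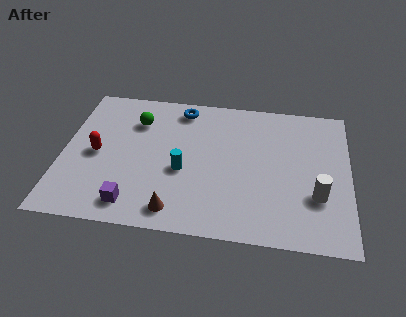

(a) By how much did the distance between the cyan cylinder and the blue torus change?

-2.1

Before: roughly 5.7 units apart; after: 3.6. That's 2.1 units closer together.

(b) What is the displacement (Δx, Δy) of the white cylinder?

(-0.4, -1.9)

From the two frames, the white cylinder sits at roughly (10.7, 4.5) before and (10.3, 2.6) after.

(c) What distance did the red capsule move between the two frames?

2.9

From (4.2, 4.7) to (1.4, 3.8), the red capsule covered √(2.8² + 0.9²) ≈ 2.9 units.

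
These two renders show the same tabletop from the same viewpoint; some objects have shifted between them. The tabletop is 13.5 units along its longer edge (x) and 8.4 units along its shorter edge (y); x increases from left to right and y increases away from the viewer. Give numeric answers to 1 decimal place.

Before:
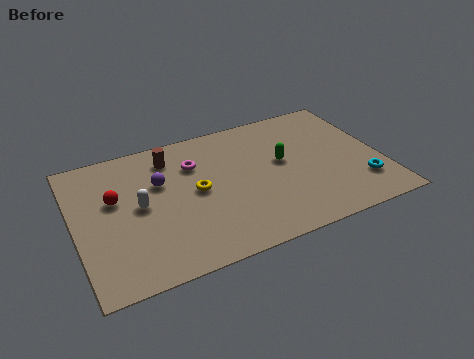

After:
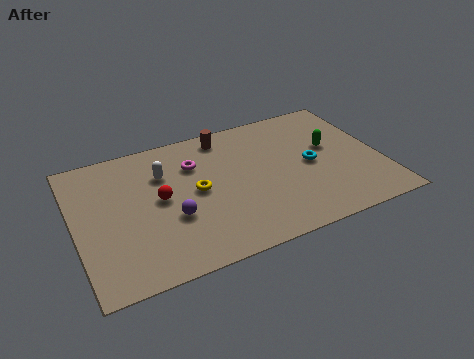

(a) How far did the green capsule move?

2.2

The green capsule moved from about (9.2, 4.7) to (11.4, 4.9), a distance of √(2.2² + 0.2²) ≈ 2.2.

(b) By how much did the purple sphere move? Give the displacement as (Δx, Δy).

(0.3, -2.3)

The purple sphere was at about (3.8, 5.4) and moved to about (4.1, 3.1).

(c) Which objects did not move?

the magenta torus and the yellow torus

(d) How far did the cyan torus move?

2.8

From (12.4, 2.1) to (10.4, 4.1), the cyan torus covered √(2.0² + 2.0²) ≈ 2.8 units.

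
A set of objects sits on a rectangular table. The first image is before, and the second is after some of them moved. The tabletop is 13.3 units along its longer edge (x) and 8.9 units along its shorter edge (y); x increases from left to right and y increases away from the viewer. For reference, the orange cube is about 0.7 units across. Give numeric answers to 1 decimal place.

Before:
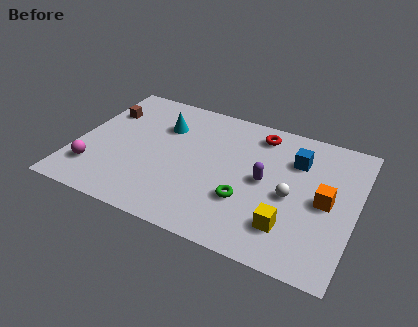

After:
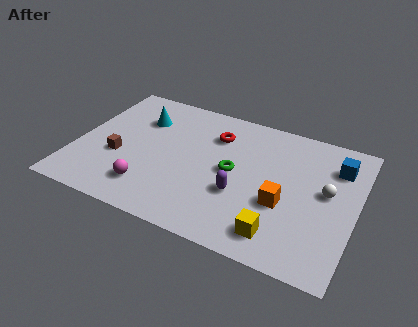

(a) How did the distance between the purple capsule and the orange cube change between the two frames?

-0.9

Before: roughly 2.9 units apart; after: 2.0. That's 0.9 units closer together.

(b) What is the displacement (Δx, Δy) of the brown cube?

(1.1, -2.9)

The brown cube started near (1.0, 6.3) and ended near (2.1, 3.4).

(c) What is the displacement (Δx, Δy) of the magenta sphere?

(2.7, -0.2)

The magenta sphere started near (1.1, 2.1) and ended near (3.8, 1.9).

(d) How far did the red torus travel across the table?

2.2

The red torus was near (8.4, 7.5) before and (6.4, 6.6) after, so it travelled √(2.0² + 0.9²) ≈ 2.2 units.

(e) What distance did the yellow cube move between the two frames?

0.7

From (10.4, 2.1) to (10.0, 1.5), the yellow cube covered √(0.4² + 0.6²) ≈ 0.7 units.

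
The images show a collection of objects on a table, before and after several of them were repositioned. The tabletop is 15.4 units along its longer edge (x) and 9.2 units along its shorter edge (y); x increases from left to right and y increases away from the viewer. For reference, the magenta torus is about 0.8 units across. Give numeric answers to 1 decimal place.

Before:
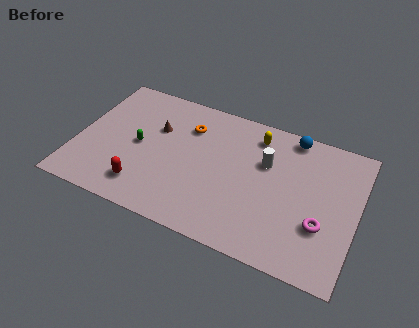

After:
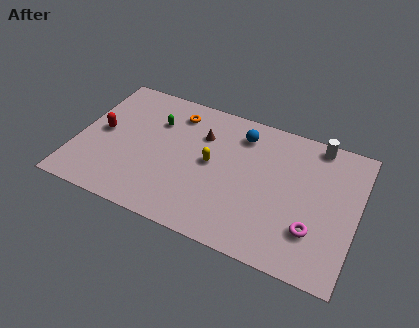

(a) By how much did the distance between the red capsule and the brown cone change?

+1.5

Before: roughly 4.2 units apart; after: 5.7. That's 1.5 units further apart.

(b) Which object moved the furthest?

the red capsule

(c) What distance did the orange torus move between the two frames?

1.1

The orange torus moved from about (5.9, 6.8) to (5.1, 7.5), a distance of √(0.8² + 0.7²) ≈ 1.1.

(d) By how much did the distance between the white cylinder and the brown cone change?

+0.4

They were about 6.1 units apart before and 6.5 after — 0.4 units further apart.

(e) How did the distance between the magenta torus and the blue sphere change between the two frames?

+0.9

Before: roughly 5.6 units apart; after: 6.5. That's 0.9 units further apart.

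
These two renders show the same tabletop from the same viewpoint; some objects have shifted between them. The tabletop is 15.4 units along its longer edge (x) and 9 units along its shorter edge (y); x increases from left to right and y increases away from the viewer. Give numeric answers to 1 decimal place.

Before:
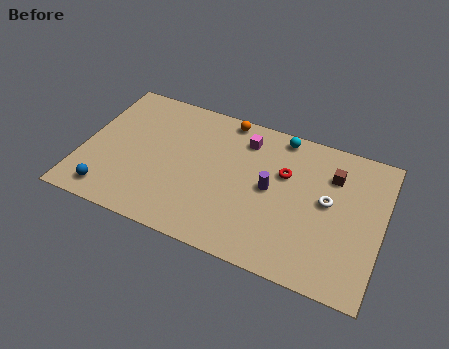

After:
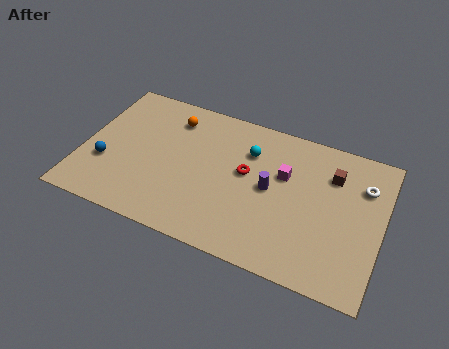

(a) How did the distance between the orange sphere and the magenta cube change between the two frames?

+4.7

They were about 1.5 units apart before and 6.2 after — 4.7 units further apart.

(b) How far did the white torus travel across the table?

2.3

The white torus moved from about (12.6, 4.9) to (14.3, 6.5), a distance of √(1.7² + 1.6²) ≈ 2.3.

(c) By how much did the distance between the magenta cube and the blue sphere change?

+0.7

The distance was about 8.7 in the first image and 9.4 in the second, so they moved 0.7 units further apart.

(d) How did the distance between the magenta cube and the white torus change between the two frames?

-1.0

They were about 5.1 units apart before and 4.1 after — 1.0 units closer together.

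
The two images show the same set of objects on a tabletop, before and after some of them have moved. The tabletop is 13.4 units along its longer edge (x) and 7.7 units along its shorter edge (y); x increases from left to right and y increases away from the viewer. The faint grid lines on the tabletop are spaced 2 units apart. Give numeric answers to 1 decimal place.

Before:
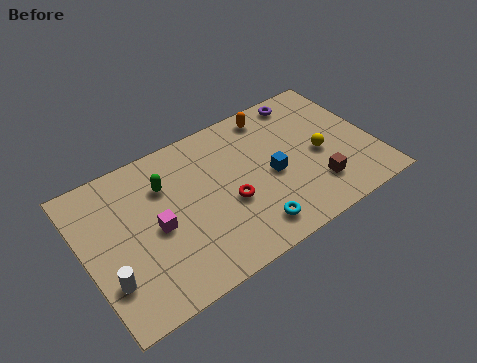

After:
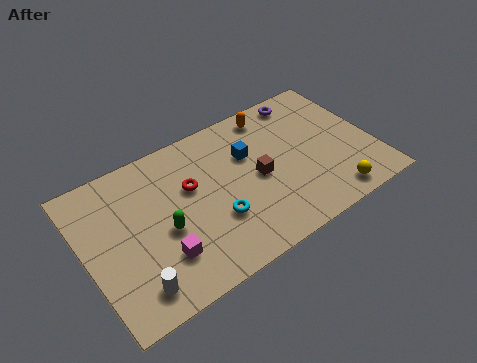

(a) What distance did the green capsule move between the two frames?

2.2

From (3.9, 5.5) to (3.5, 3.3), the green capsule covered √(0.4² + 2.2²) ≈ 2.2 units.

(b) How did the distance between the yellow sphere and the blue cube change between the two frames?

+2.9

The distance was about 2.3 in the first image and 5.2 in the second, so they moved 2.9 units further apart.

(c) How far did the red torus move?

2.3

The red torus moved from about (6.5, 3.1) to (5.0, 4.8), a distance of √(1.5² + 1.7²) ≈ 2.3.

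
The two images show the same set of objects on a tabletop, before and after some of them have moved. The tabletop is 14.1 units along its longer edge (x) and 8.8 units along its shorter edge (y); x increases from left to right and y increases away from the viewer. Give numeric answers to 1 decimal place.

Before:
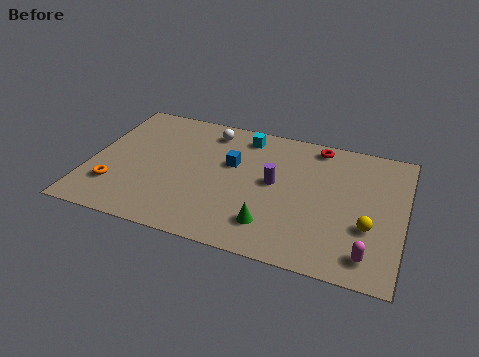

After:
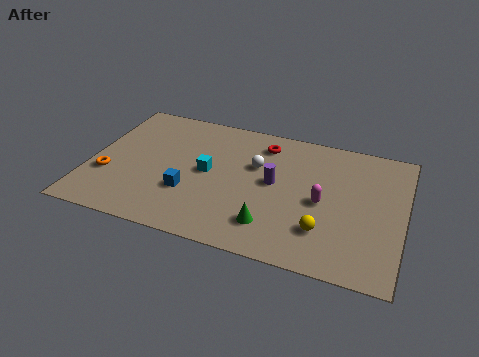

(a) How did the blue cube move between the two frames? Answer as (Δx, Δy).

(-1.7, -2.5)

The blue cube started near (6.3, 5.4) and ended near (4.6, 2.9).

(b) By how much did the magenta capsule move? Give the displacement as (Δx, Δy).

(-2.2, 2.7)

From the two frames, the magenta capsule sits at roughly (12.7, 1.4) before and (10.5, 4.1) after.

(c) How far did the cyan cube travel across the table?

3.3

From (6.7, 7.5) to (5.3, 4.5), the cyan cube covered √(1.4² + 3.0²) ≈ 3.3 units.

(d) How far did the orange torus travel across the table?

0.8

From (1.3, 2.3) to (0.9, 3.0), the orange torus covered √(0.4² + 0.7²) ≈ 0.8 units.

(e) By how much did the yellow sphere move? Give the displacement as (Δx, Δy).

(-1.9, -0.8)

From the two frames, the yellow sphere sits at roughly (12.6, 3.1) before and (10.7, 2.3) after.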